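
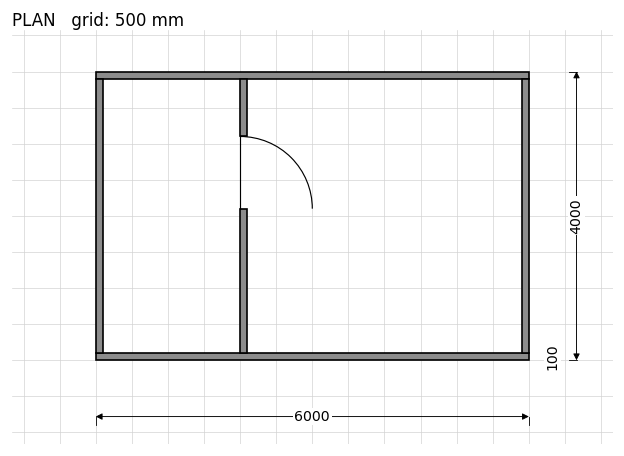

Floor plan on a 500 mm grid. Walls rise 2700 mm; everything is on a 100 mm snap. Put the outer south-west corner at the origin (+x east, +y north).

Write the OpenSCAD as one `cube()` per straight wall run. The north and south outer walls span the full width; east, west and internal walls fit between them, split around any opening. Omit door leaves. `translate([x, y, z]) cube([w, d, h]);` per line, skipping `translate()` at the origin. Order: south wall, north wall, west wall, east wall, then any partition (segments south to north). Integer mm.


cube([6000, 100, 2700]);
translate([0, 3900, 0]) cube([6000, 100, 2700]);
translate([0, 100, 0]) cube([100, 3800, 2700]);
translate([5900, 100, 0]) cube([100, 3800, 2700]);
translate([2000, 100, 0]) cube([100, 2000, 2700]);
translate([2000, 3100, 0]) cube([100, 800, 2700]);


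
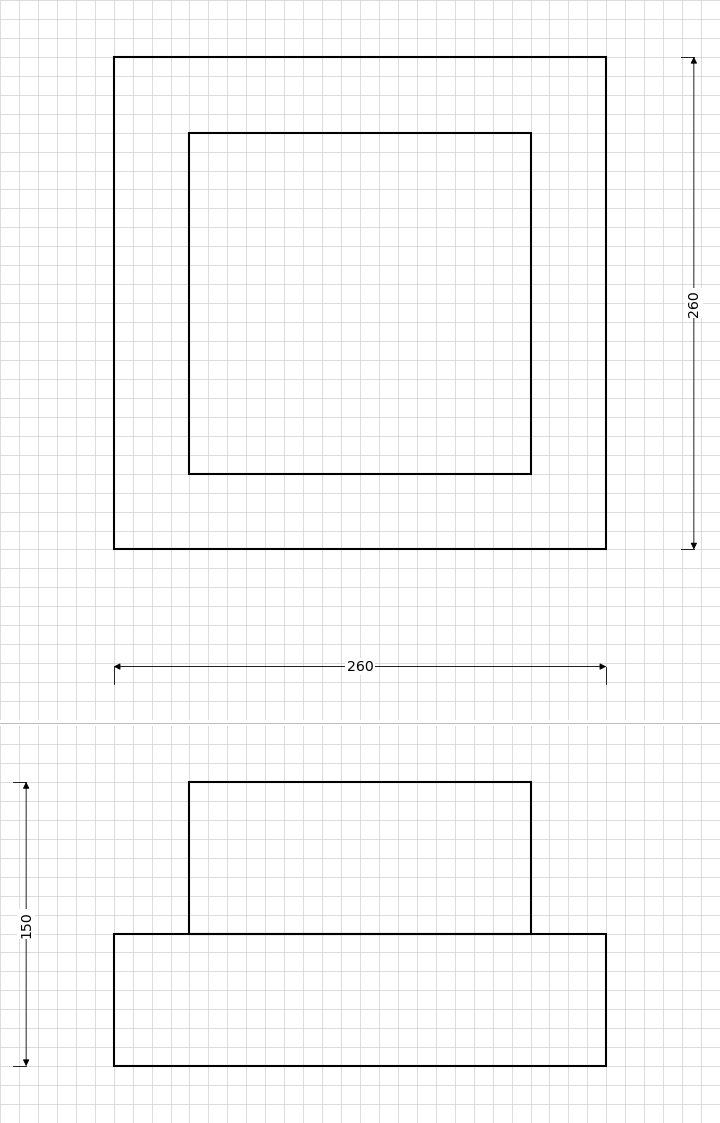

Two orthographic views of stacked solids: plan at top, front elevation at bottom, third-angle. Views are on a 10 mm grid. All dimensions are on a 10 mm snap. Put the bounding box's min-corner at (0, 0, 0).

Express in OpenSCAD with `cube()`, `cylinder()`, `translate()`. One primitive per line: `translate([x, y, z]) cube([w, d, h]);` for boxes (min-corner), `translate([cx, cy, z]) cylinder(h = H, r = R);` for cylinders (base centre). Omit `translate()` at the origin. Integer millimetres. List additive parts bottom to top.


cube([260, 260, 70]);
translate([40, 40, 70]) cube([180, 180, 80]);


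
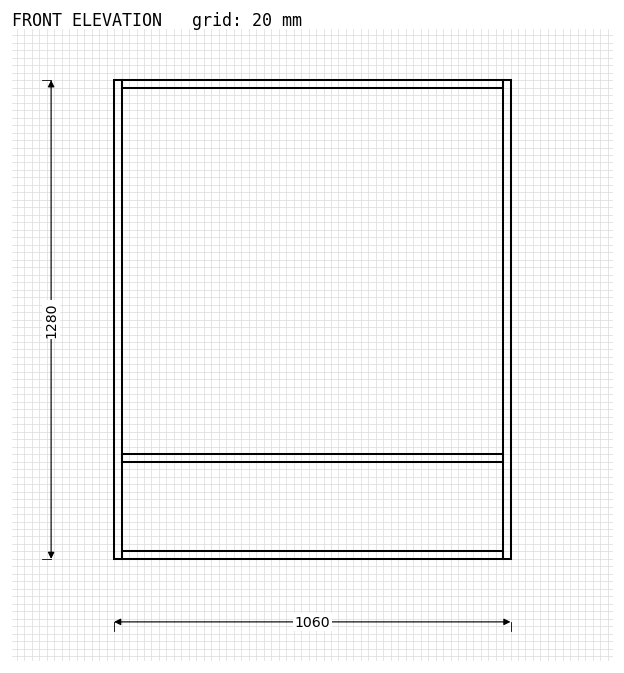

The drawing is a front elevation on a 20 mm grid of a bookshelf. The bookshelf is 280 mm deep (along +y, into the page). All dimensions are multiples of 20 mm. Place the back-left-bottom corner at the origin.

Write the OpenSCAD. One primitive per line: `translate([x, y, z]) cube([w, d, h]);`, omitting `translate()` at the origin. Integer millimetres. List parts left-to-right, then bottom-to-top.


cube([20, 280, 1280]);
translate([20, 0, 0]) cube([1020, 280, 20]);
translate([20, 0, 260]) cube([1020, 280, 20]);
translate([20, 0, 1260]) cube([1020, 280, 20]);
translate([1040, 0, 0]) cube([20, 280, 1280]);


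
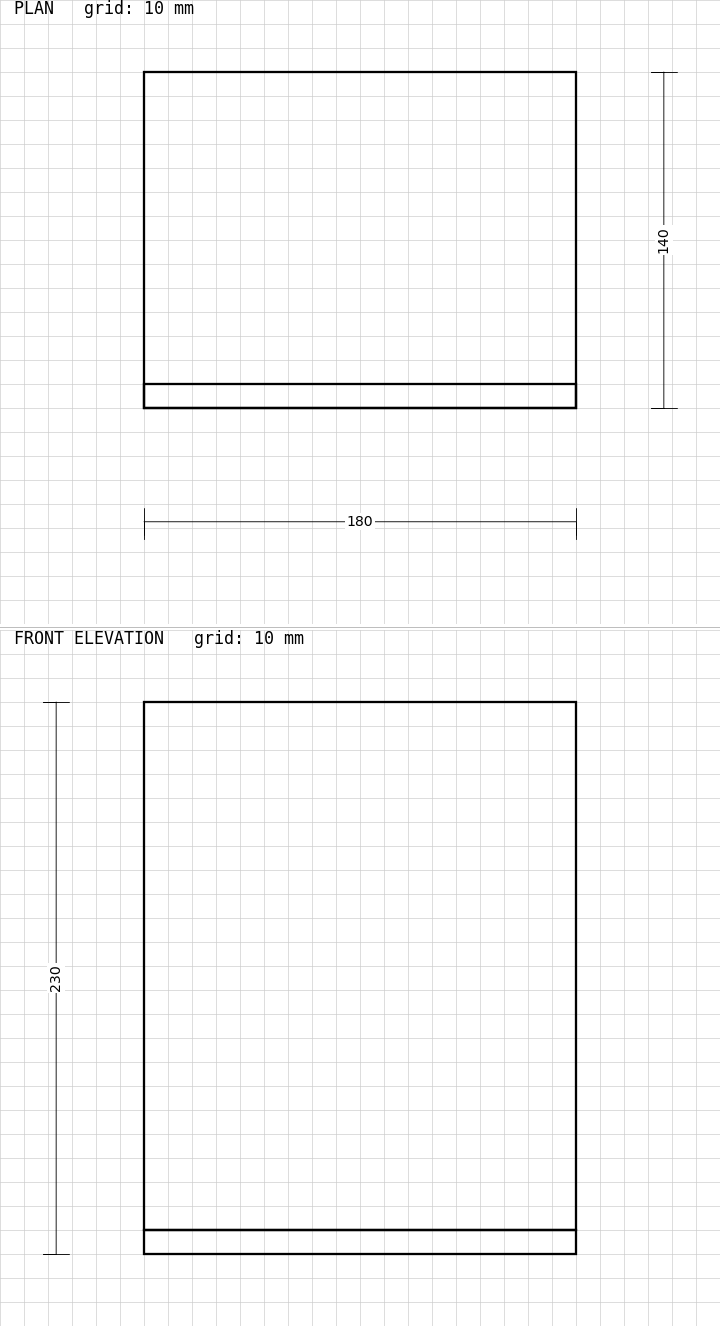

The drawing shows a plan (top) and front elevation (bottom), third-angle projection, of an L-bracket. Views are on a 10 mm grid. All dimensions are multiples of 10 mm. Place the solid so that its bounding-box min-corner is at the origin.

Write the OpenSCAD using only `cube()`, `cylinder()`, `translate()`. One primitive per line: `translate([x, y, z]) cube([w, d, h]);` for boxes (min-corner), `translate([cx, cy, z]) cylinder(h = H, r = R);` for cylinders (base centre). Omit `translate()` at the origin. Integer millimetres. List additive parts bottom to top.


cube([180, 140, 10]);
translate([0, 0, 10]) cube([180, 10, 220]);


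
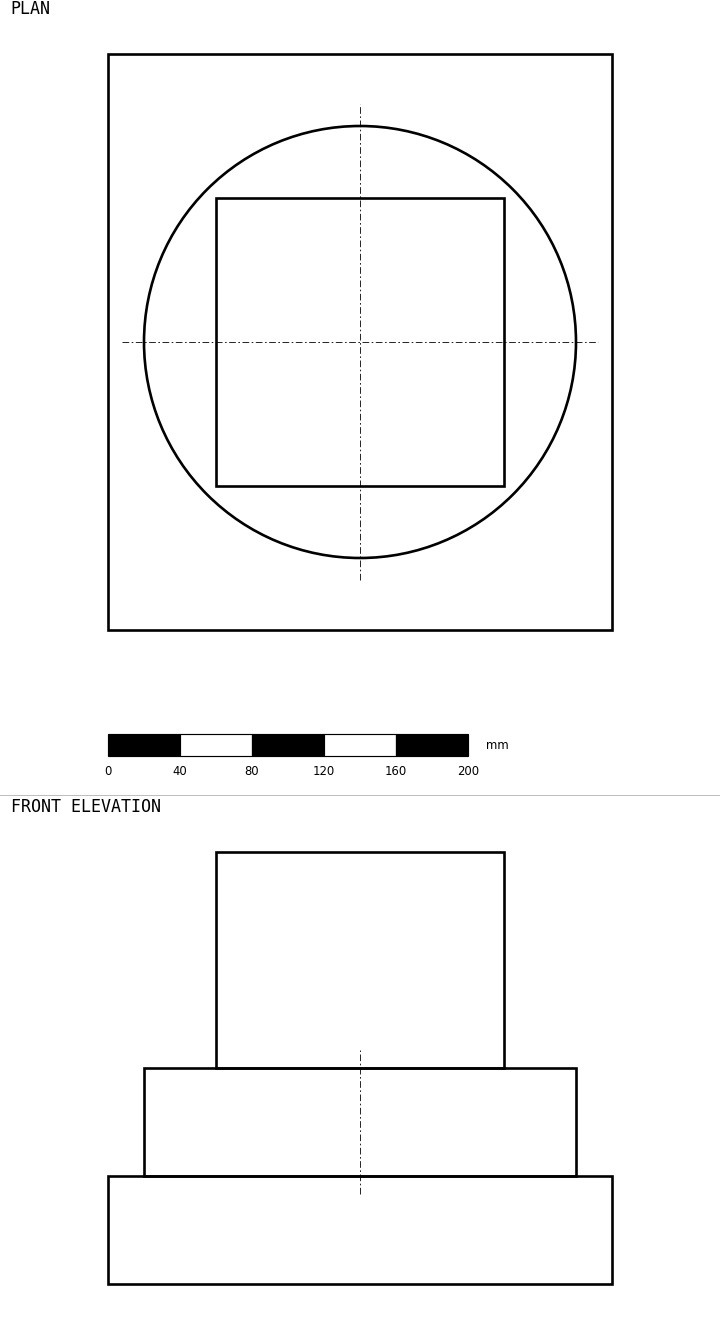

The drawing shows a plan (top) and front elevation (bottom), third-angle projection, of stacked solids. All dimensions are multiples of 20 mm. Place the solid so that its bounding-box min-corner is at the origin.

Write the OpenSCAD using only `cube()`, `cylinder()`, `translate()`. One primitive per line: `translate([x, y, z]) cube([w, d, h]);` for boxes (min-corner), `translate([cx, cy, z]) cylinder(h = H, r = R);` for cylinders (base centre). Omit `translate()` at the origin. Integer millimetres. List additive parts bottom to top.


cube([280, 320, 60]);
translate([140, 160, 60]) cylinder(h = 60, r = 120);
translate([60, 80, 120]) cube([160, 160, 120]);


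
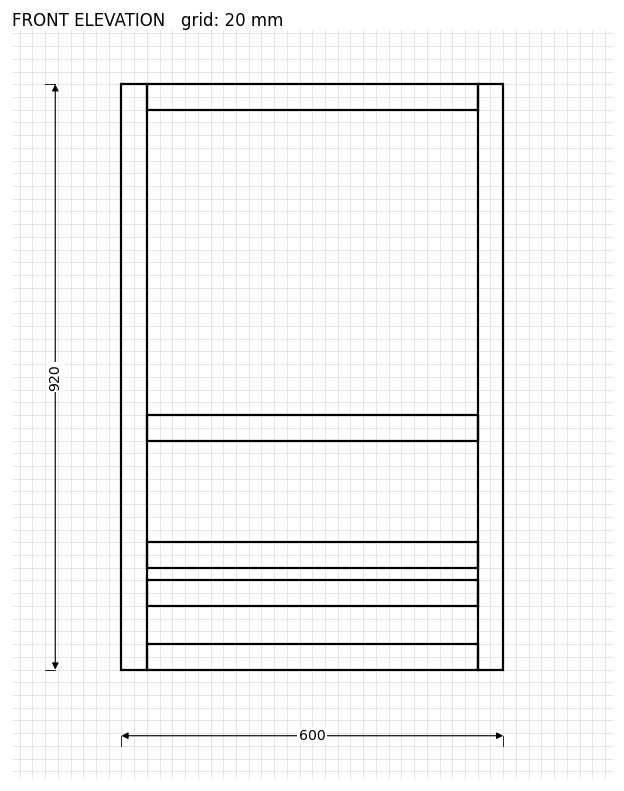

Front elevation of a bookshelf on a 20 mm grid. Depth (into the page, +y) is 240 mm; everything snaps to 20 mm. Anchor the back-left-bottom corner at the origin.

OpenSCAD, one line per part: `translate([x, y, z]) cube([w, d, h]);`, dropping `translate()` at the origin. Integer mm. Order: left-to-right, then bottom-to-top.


cube([40, 240, 920]);
translate([40, 0, 0]) cube([520, 240, 40]);
translate([40, 0, 100]) cube([520, 240, 40]);
translate([40, 0, 160]) cube([520, 240, 40]);
translate([40, 0, 360]) cube([520, 240, 40]);
translate([40, 0, 880]) cube([520, 240, 40]);
translate([560, 0, 0]) cube([40, 240, 920]);


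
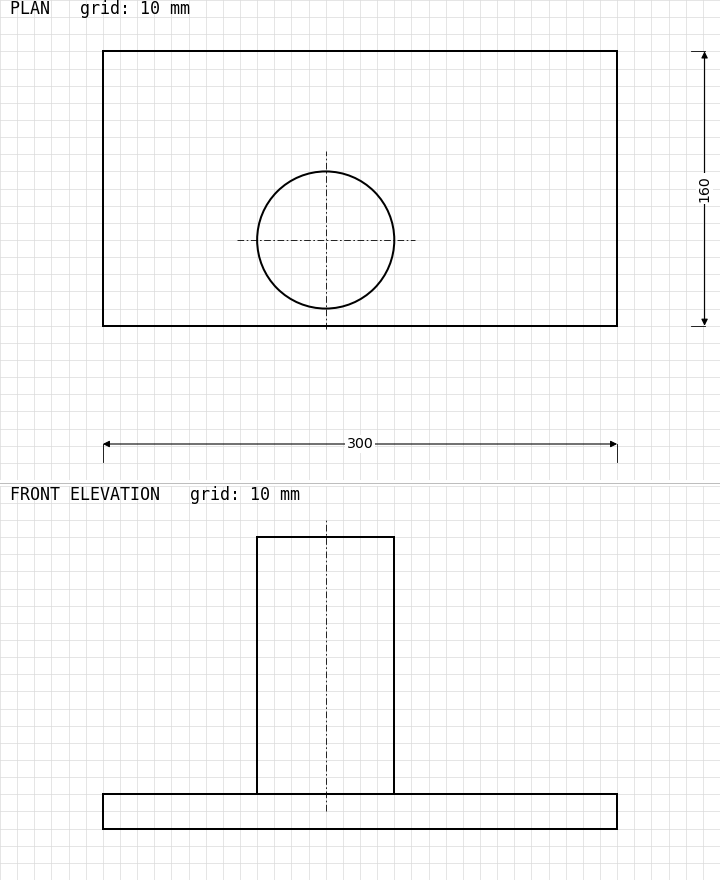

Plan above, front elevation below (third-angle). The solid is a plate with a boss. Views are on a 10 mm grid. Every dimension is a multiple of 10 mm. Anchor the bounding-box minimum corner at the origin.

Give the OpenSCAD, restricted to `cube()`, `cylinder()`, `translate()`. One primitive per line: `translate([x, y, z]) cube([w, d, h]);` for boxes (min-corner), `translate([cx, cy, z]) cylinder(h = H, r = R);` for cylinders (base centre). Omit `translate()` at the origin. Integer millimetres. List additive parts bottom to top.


cube([300, 160, 20]);
translate([130, 50, 20]) cylinder(h = 150, r = 40);


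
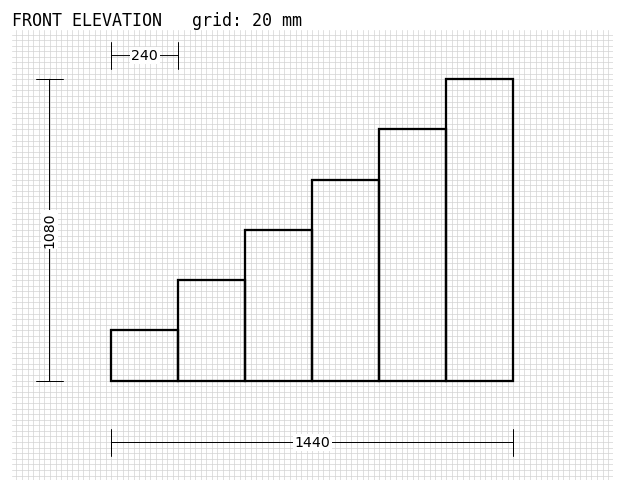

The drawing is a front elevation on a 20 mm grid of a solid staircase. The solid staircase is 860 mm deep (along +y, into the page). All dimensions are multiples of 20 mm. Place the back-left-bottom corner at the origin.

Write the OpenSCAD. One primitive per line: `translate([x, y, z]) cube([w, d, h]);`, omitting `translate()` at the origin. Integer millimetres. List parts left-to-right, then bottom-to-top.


cube([240, 860, 180]);
translate([240, 0, 0]) cube([240, 860, 360]);
translate([480, 0, 0]) cube([240, 860, 540]);
translate([720, 0, 0]) cube([240, 860, 720]);
translate([960, 0, 0]) cube([240, 860, 900]);
translate([1200, 0, 0]) cube([240, 860, 1080]);


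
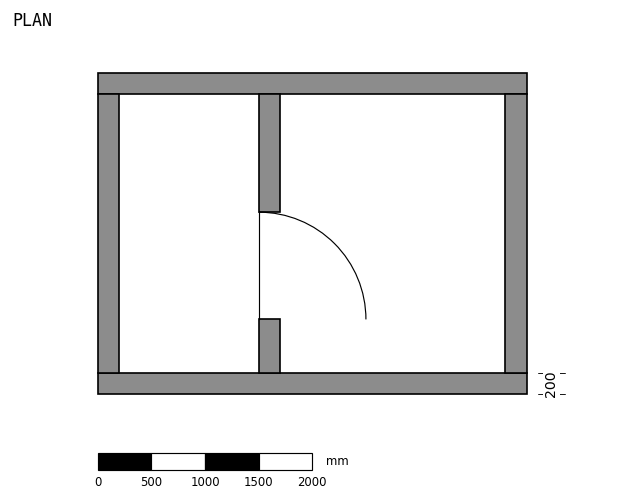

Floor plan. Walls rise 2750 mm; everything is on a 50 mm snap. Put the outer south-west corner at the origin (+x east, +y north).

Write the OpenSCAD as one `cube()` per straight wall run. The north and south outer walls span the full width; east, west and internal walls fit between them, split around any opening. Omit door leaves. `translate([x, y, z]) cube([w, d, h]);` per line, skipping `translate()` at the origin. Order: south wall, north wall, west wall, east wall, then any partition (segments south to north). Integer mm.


cube([4000, 200, 2750]);
translate([0, 2800, 0]) cube([4000, 200, 2750]);
translate([0, 200, 0]) cube([200, 2600, 2750]);
translate([3800, 200, 0]) cube([200, 2600, 2750]);
translate([1500, 200, 0]) cube([200, 500, 2750]);
translate([1500, 1700, 0]) cube([200, 1100, 2750]);


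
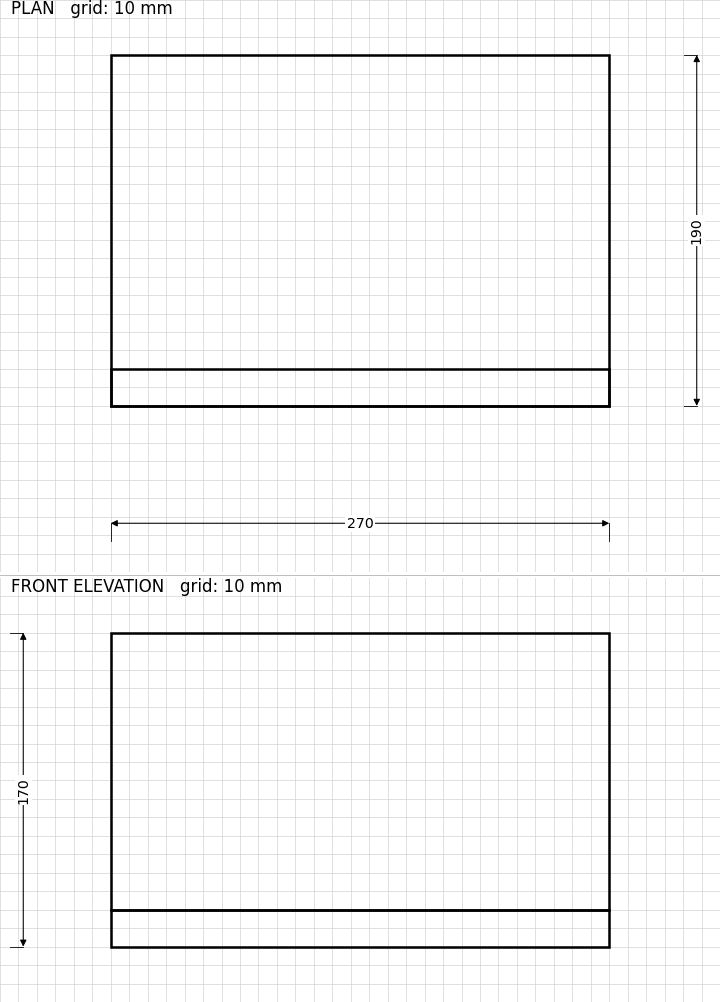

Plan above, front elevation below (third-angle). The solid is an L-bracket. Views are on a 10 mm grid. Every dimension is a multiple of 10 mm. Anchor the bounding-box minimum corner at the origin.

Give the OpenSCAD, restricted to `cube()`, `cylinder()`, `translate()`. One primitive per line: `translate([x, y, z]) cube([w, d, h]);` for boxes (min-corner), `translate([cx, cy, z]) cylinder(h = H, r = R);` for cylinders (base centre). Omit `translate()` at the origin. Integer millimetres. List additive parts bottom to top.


cube([270, 190, 20]);
translate([0, 0, 20]) cube([270, 20, 150]);


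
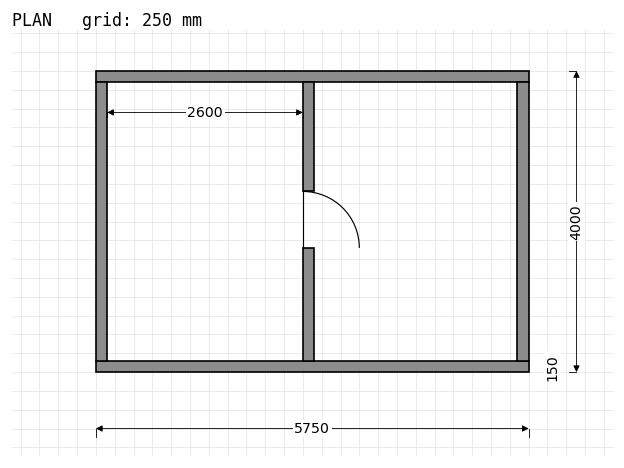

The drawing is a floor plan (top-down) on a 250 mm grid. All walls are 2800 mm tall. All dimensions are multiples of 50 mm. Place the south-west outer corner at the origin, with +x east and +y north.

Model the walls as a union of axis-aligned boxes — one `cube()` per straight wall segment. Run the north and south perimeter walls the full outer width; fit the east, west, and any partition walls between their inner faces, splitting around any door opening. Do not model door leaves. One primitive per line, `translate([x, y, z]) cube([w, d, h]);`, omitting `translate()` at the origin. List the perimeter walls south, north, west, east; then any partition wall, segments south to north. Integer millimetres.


cube([5750, 150, 2800]);
translate([0, 3850, 0]) cube([5750, 150, 2800]);
translate([0, 150, 0]) cube([150, 3700, 2800]);
translate([5600, 150, 0]) cube([150, 3700, 2800]);
translate([2750, 150, 0]) cube([150, 1500, 2800]);
translate([2750, 2400, 0]) cube([150, 1450, 2800]);


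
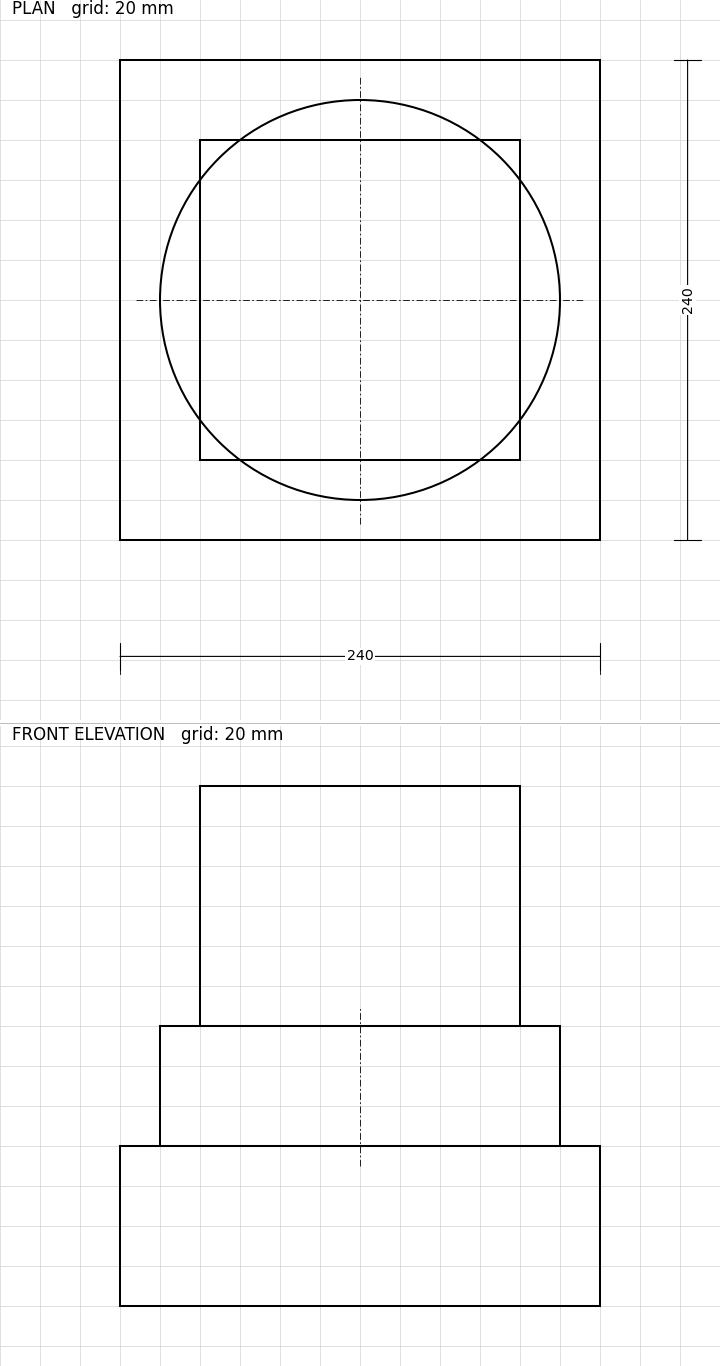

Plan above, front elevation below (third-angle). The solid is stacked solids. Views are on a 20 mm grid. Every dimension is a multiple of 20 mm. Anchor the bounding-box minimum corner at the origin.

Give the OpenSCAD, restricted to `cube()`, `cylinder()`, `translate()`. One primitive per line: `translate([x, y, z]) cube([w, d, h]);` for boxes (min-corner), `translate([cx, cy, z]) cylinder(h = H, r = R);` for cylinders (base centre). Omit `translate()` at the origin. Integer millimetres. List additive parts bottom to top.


cube([240, 240, 80]);
translate([120, 120, 80]) cylinder(h = 60, r = 100);
translate([40, 40, 140]) cube([160, 160, 120]);


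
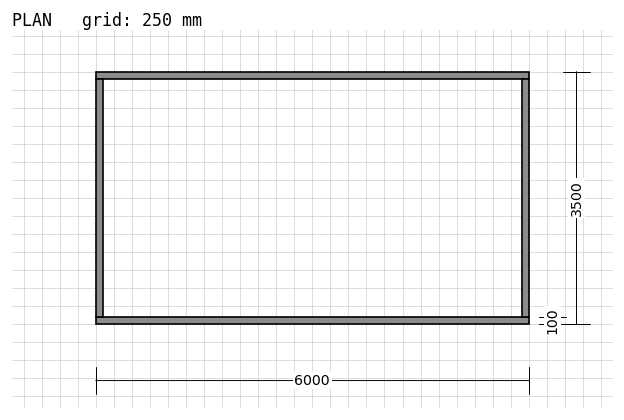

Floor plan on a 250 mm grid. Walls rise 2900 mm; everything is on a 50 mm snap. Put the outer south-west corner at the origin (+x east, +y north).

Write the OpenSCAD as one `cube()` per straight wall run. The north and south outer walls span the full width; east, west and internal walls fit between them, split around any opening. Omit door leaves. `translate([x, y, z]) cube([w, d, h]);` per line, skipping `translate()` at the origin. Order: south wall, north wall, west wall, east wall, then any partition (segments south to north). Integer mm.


cube([6000, 100, 2900]);
translate([0, 3400, 0]) cube([6000, 100, 2900]);
translate([0, 100, 0]) cube([100, 3300, 2900]);
translate([5900, 100, 0]) cube([100, 3300, 2900]);


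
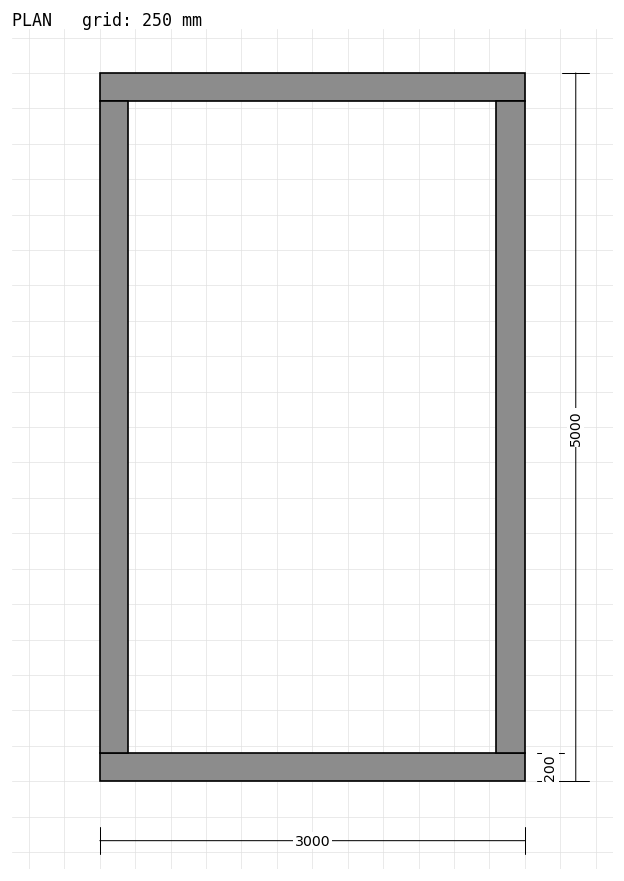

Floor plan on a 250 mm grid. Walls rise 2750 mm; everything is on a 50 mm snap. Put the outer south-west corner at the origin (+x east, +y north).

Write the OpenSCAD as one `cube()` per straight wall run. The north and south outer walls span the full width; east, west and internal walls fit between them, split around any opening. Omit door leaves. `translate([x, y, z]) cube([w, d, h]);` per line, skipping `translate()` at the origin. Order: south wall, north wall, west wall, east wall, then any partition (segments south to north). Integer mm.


cube([3000, 200, 2750]);
translate([0, 4800, 0]) cube([3000, 200, 2750]);
translate([0, 200, 0]) cube([200, 4600, 2750]);
translate([2800, 200, 0]) cube([200, 4600, 2750]);


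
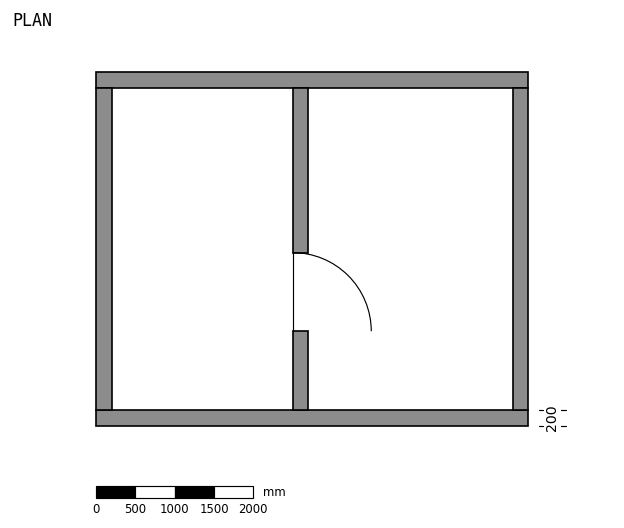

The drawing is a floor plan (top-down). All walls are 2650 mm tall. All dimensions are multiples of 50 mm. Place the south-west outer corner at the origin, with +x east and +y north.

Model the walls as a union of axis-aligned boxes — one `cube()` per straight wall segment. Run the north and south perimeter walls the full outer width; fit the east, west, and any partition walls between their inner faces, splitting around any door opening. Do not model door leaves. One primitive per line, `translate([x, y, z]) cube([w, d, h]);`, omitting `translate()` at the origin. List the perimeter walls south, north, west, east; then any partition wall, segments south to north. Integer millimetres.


cube([5500, 200, 2650]);
translate([0, 4300, 0]) cube([5500, 200, 2650]);
translate([0, 200, 0]) cube([200, 4100, 2650]);
translate([5300, 200, 0]) cube([200, 4100, 2650]);
translate([2500, 200, 0]) cube([200, 1000, 2650]);
translate([2500, 2200, 0]) cube([200, 2100, 2650]);


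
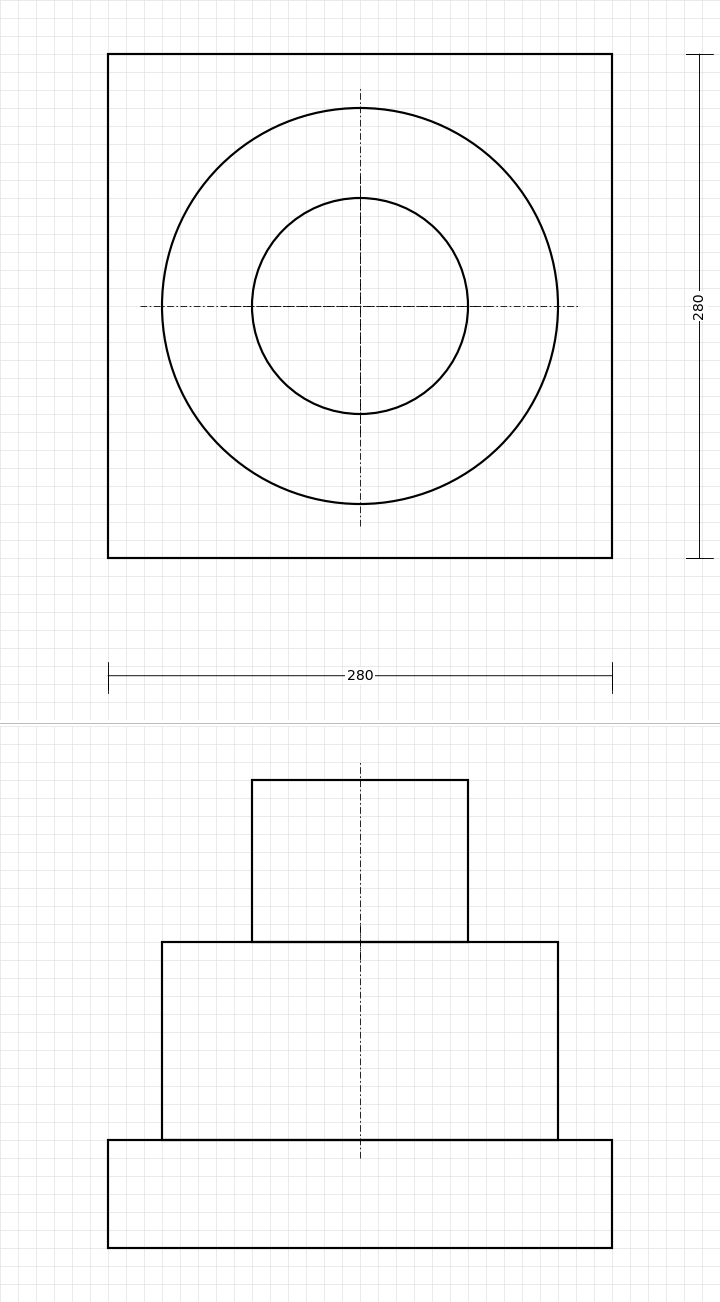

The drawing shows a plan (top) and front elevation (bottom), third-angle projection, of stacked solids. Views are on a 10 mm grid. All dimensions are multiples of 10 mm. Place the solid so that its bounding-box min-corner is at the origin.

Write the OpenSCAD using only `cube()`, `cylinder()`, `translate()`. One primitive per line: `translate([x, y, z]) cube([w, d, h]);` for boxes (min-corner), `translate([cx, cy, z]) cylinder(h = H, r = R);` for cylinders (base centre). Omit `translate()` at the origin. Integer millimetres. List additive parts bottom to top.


cube([280, 280, 60]);
translate([140, 140, 60]) cylinder(h = 110, r = 110);
translate([140, 140, 170]) cylinder(h = 90, r = 60);


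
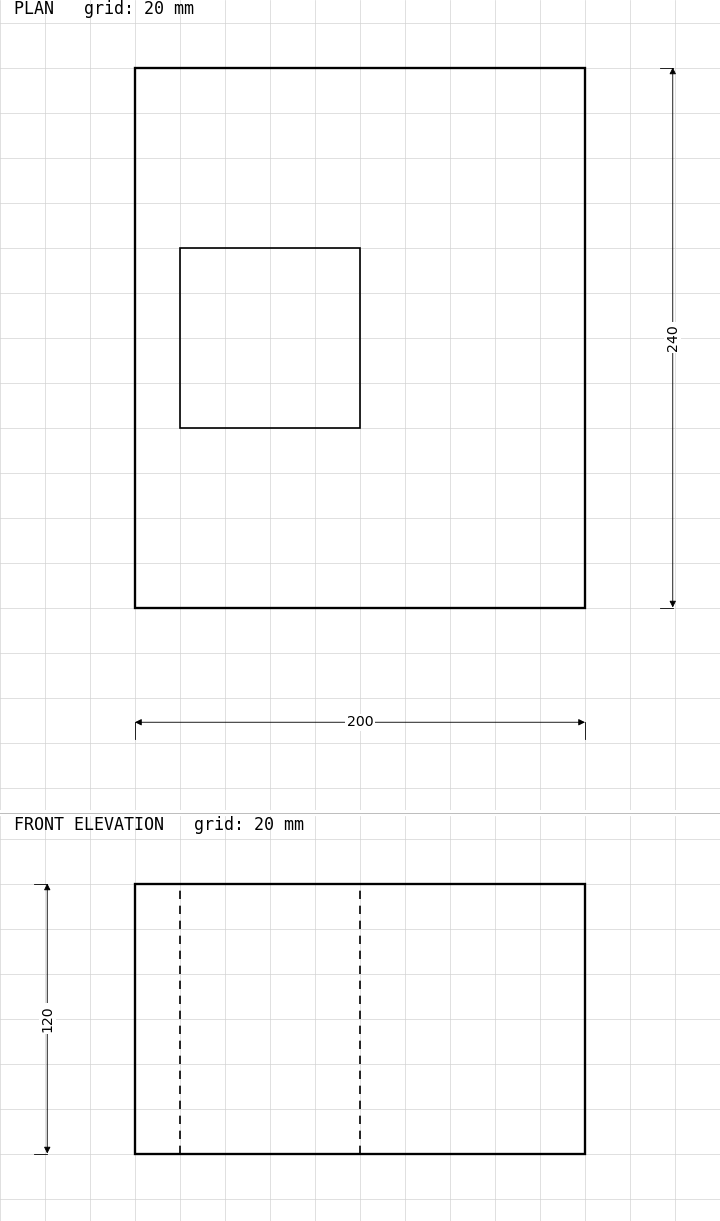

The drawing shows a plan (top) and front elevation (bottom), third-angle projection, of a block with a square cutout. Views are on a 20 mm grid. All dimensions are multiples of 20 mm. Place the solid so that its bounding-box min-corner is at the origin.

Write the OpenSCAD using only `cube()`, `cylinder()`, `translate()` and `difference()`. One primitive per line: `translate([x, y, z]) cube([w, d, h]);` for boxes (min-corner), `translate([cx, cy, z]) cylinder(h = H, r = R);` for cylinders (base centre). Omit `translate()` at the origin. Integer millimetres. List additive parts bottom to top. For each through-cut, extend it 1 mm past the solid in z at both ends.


difference() {
  cube([200, 240, 120]);
  translate([20, 80, -1]) cube([80, 80, 122]);
}


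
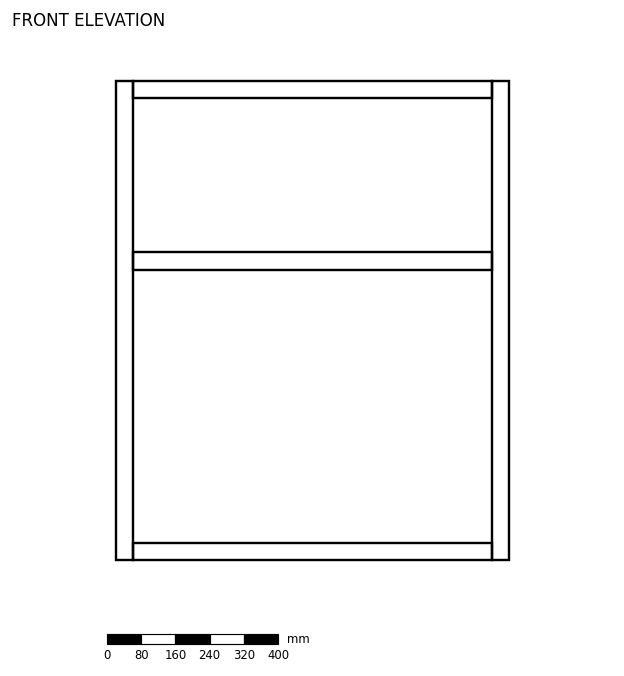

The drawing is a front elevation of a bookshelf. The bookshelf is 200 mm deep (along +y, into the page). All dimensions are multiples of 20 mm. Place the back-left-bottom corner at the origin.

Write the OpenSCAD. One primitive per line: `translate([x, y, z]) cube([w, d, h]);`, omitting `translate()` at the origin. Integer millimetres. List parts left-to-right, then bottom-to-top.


cube([40, 200, 1120]);
translate([40, 0, 0]) cube([840, 200, 40]);
translate([40, 0, 680]) cube([840, 200, 40]);
translate([40, 0, 1080]) cube([840, 200, 40]);
translate([880, 0, 0]) cube([40, 200, 1120]);


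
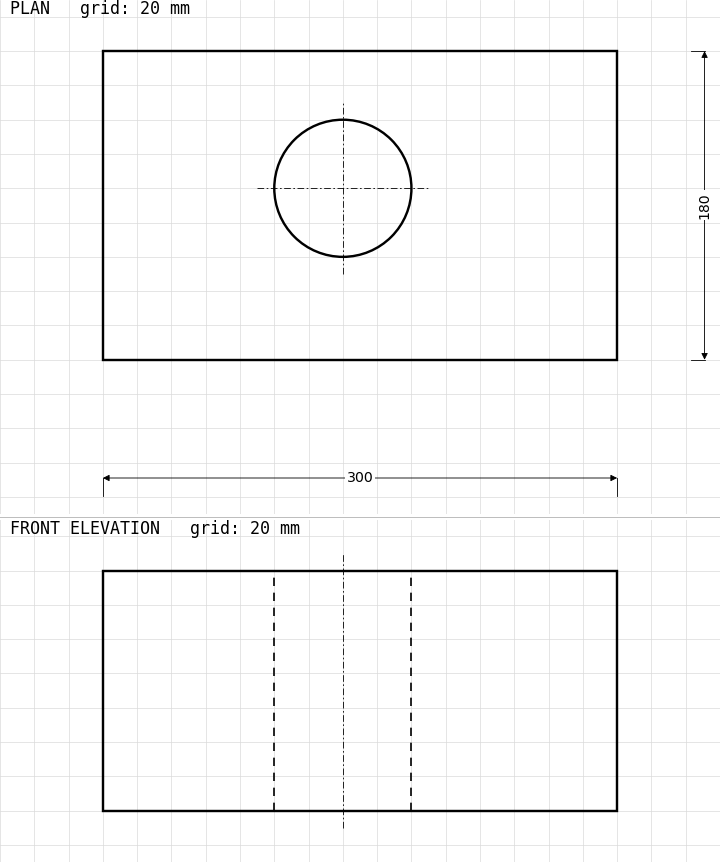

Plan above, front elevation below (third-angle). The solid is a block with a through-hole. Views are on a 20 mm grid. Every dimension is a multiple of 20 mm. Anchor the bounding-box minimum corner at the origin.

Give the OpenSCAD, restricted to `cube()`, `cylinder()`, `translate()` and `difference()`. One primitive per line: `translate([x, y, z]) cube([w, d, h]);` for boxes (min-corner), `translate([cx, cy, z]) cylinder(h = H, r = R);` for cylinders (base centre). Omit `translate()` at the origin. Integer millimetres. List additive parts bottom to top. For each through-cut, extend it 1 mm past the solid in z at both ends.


difference() {
  cube([300, 180, 140]);
  translate([140, 100, -1]) cylinder(h = 142, r = 40);
}


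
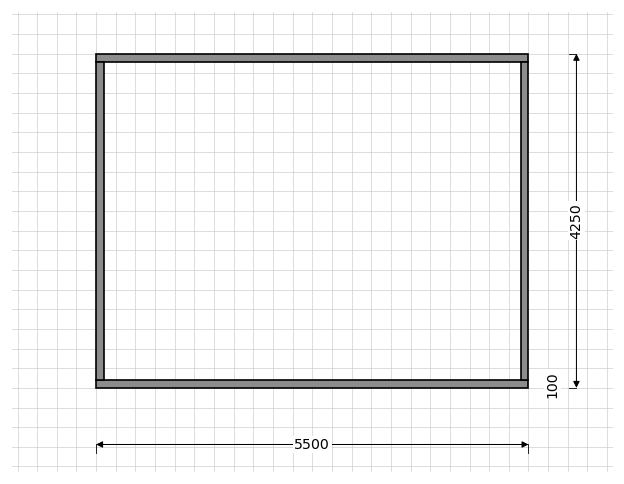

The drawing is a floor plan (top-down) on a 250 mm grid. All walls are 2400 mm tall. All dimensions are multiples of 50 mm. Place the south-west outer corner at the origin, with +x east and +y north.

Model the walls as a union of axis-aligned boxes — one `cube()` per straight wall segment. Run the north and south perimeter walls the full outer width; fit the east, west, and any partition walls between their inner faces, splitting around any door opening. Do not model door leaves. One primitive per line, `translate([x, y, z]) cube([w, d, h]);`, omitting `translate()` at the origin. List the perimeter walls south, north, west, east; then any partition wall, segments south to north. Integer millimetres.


cube([5500, 100, 2400]);
translate([0, 4150, 0]) cube([5500, 100, 2400]);
translate([0, 100, 0]) cube([100, 4050, 2400]);
translate([5400, 100, 0]) cube([100, 4050, 2400]);


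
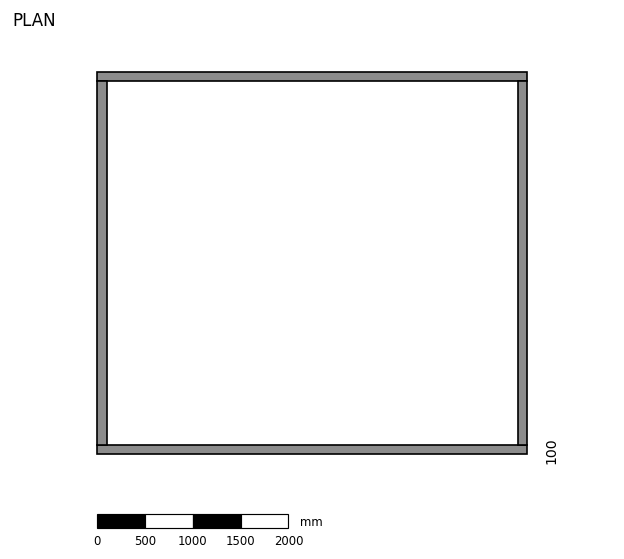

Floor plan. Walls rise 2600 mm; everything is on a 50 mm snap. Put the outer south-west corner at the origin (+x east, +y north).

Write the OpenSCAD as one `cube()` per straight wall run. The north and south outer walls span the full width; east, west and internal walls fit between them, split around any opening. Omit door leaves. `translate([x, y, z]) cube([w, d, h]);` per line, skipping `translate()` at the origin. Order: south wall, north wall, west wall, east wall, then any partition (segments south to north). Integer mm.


cube([4500, 100, 2600]);
translate([0, 3900, 0]) cube([4500, 100, 2600]);
translate([0, 100, 0]) cube([100, 3800, 2600]);
translate([4400, 100, 0]) cube([100, 3800, 2600]);


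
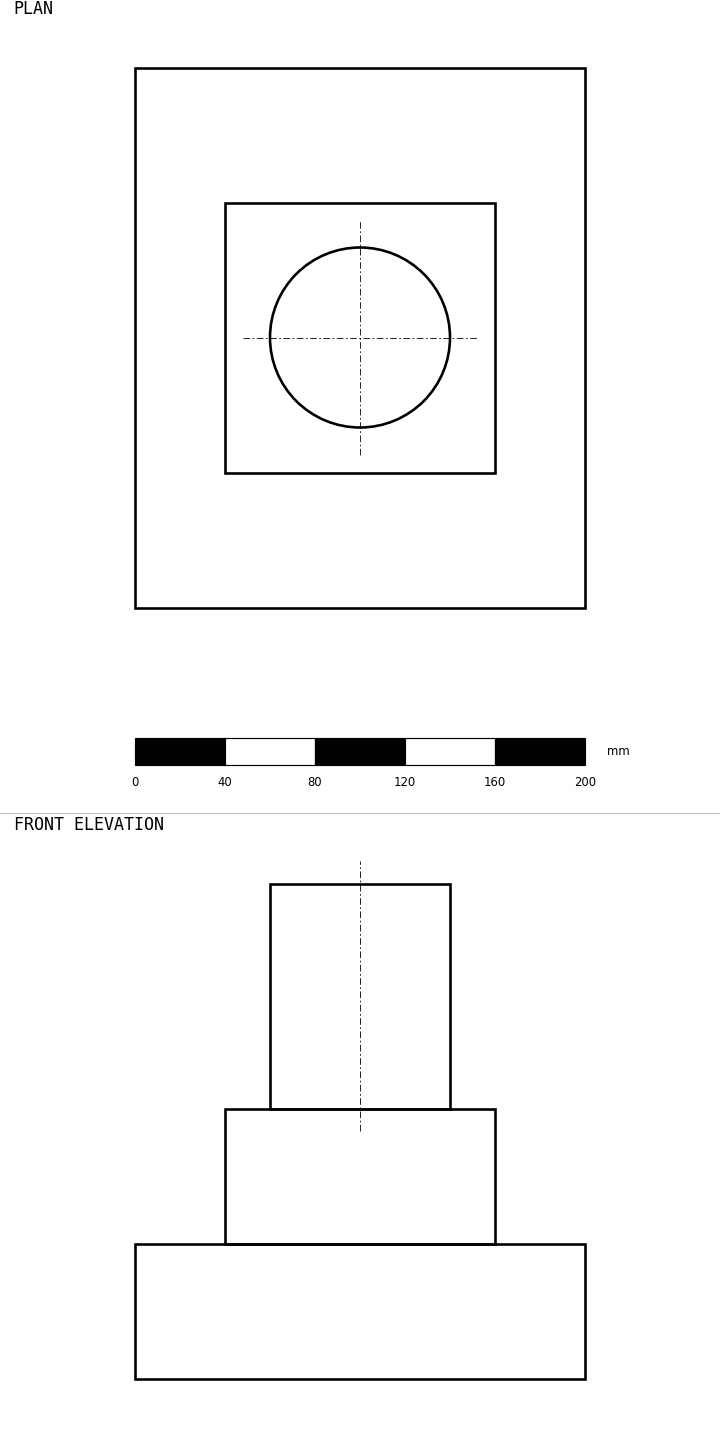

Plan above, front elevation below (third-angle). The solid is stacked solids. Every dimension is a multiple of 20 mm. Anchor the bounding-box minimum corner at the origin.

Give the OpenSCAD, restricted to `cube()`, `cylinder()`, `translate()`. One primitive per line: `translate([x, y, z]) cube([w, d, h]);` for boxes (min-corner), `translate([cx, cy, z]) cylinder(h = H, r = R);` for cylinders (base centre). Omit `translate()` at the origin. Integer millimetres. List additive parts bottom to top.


cube([200, 240, 60]);
translate([40, 60, 60]) cube([120, 120, 60]);
translate([100, 120, 120]) cylinder(h = 100, r = 40);


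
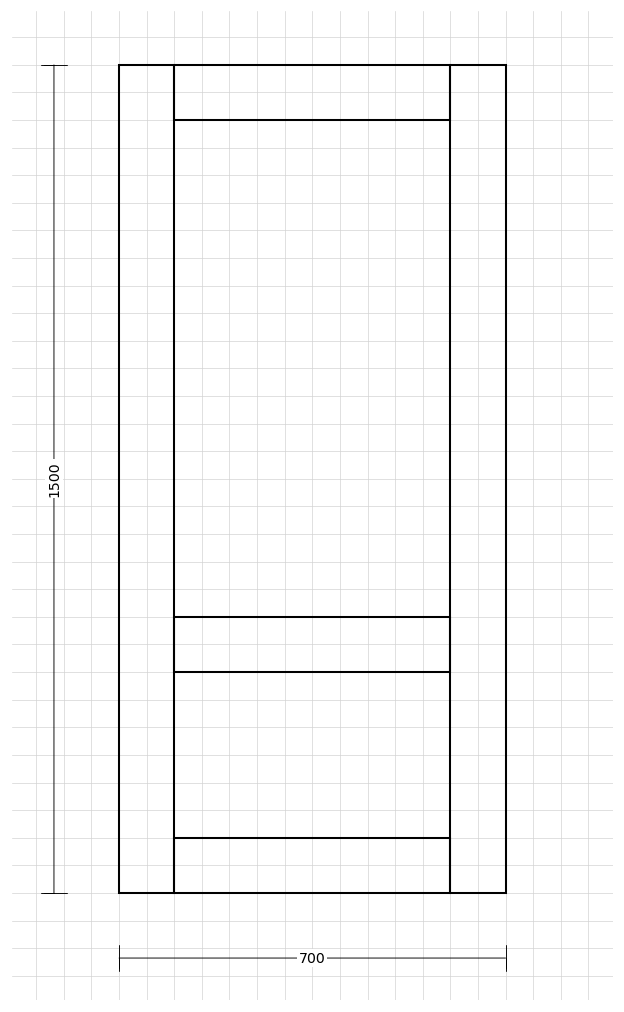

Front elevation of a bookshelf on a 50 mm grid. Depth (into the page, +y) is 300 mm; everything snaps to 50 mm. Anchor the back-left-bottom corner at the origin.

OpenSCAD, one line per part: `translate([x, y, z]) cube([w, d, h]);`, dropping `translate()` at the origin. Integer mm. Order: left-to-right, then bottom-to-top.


cube([100, 300, 1500]);
translate([100, 0, 0]) cube([500, 300, 100]);
translate([100, 0, 400]) cube([500, 300, 100]);
translate([100, 0, 1400]) cube([500, 300, 100]);
translate([600, 0, 0]) cube([100, 300, 1500]);


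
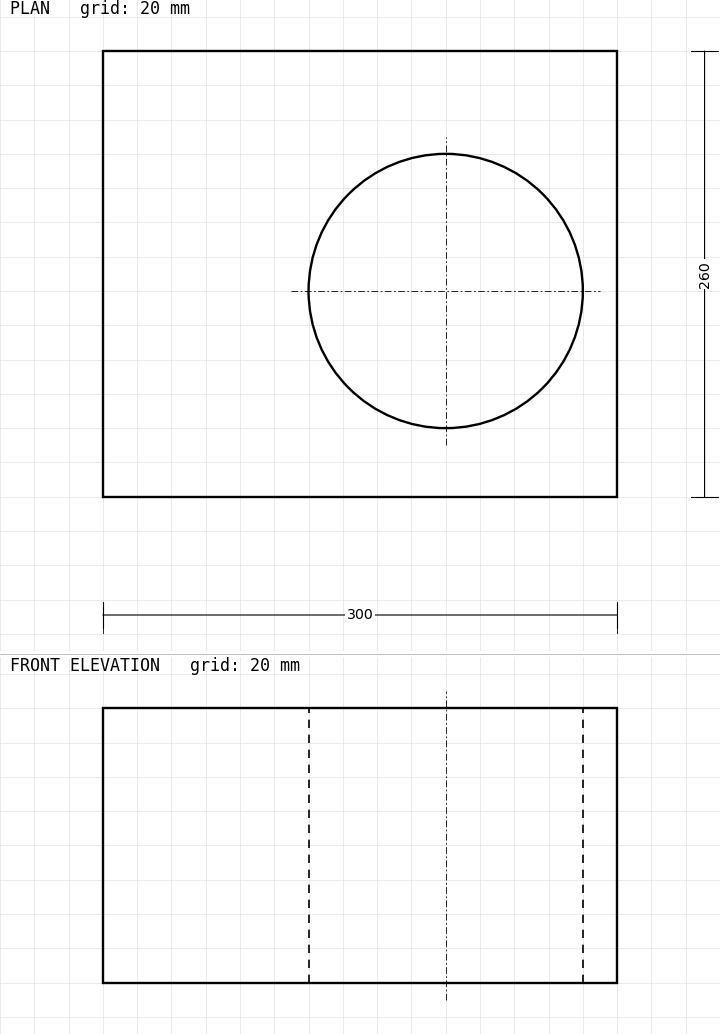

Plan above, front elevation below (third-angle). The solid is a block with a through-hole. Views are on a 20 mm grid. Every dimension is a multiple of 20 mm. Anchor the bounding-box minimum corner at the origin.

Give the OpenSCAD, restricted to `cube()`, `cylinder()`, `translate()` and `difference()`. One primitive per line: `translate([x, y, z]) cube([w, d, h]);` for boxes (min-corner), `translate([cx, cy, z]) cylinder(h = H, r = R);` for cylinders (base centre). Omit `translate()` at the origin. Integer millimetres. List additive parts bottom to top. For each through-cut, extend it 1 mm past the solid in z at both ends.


difference() {
  cube([300, 260, 160]);
  translate([200, 120, -1]) cylinder(h = 162, r = 80);
}


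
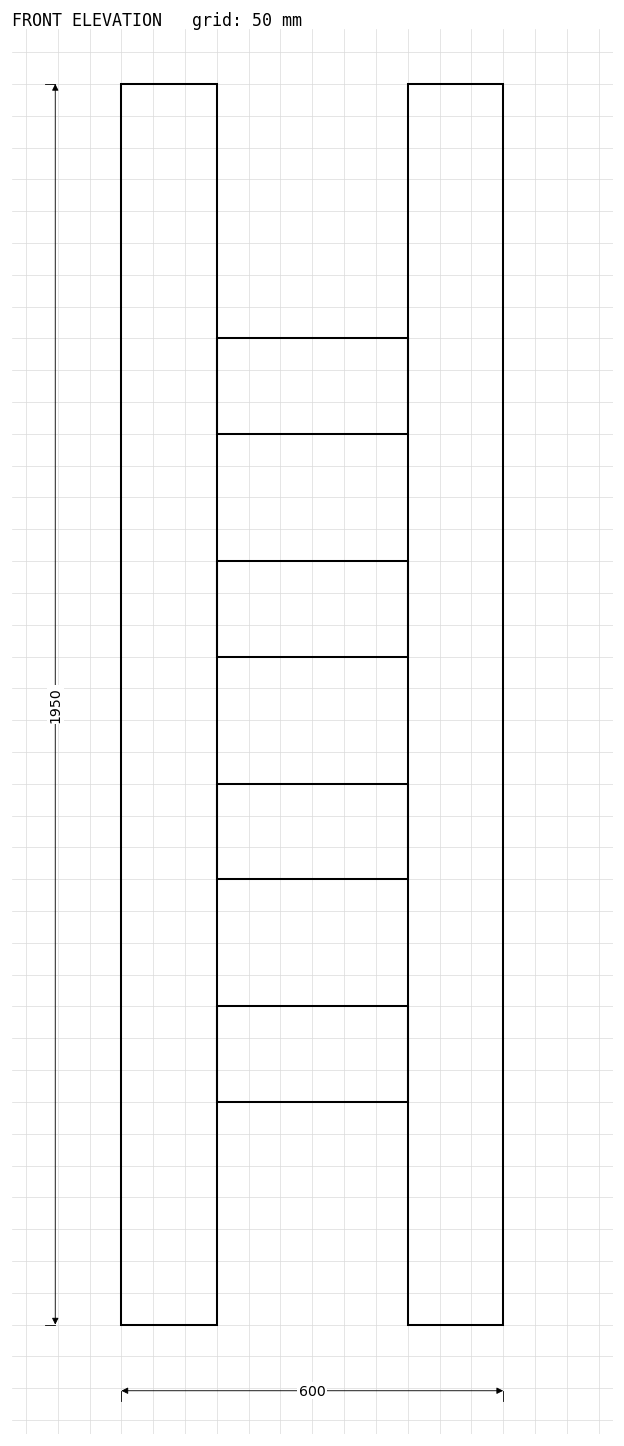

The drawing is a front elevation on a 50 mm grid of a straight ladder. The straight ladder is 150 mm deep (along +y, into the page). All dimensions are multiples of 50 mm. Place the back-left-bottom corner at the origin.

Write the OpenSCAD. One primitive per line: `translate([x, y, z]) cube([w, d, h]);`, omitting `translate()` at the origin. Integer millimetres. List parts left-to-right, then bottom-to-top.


cube([150, 150, 1950]);
translate([150, 0, 350]) cube([300, 150, 150]);
translate([150, 0, 700]) cube([300, 150, 150]);
translate([150, 0, 1050]) cube([300, 150, 150]);
translate([150, 0, 1400]) cube([300, 150, 150]);
translate([450, 0, 0]) cube([150, 150, 1950]);


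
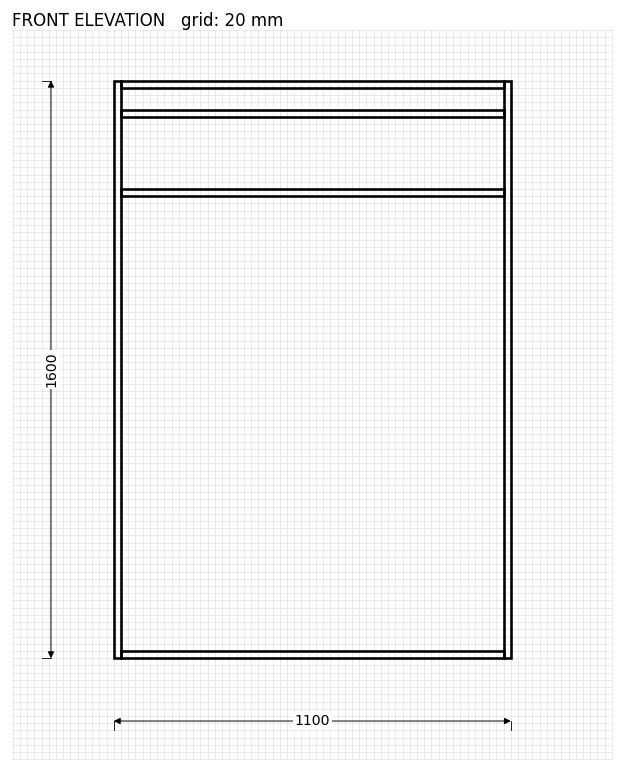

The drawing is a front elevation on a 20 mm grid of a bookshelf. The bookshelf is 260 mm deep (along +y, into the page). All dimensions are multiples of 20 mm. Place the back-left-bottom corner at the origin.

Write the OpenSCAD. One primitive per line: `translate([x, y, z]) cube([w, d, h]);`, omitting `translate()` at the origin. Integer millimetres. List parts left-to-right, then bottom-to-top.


cube([20, 260, 1600]);
translate([20, 0, 0]) cube([1060, 260, 20]);
translate([20, 0, 1280]) cube([1060, 260, 20]);
translate([20, 0, 1500]) cube([1060, 260, 20]);
translate([20, 0, 1580]) cube([1060, 260, 20]);
translate([1080, 0, 0]) cube([20, 260, 1600]);


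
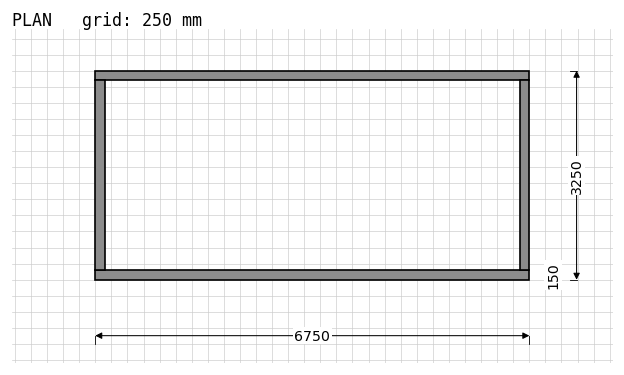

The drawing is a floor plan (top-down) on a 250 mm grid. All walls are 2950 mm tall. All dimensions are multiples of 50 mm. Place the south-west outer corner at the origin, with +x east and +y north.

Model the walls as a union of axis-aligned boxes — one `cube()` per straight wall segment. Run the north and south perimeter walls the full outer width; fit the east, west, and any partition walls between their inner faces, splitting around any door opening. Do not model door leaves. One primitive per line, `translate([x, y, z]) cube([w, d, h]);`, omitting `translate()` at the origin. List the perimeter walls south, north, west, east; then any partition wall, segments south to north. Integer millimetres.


cube([6750, 150, 2950]);
translate([0, 3100, 0]) cube([6750, 150, 2950]);
translate([0, 150, 0]) cube([150, 2950, 2950]);
translate([6600, 150, 0]) cube([150, 2950, 2950]);


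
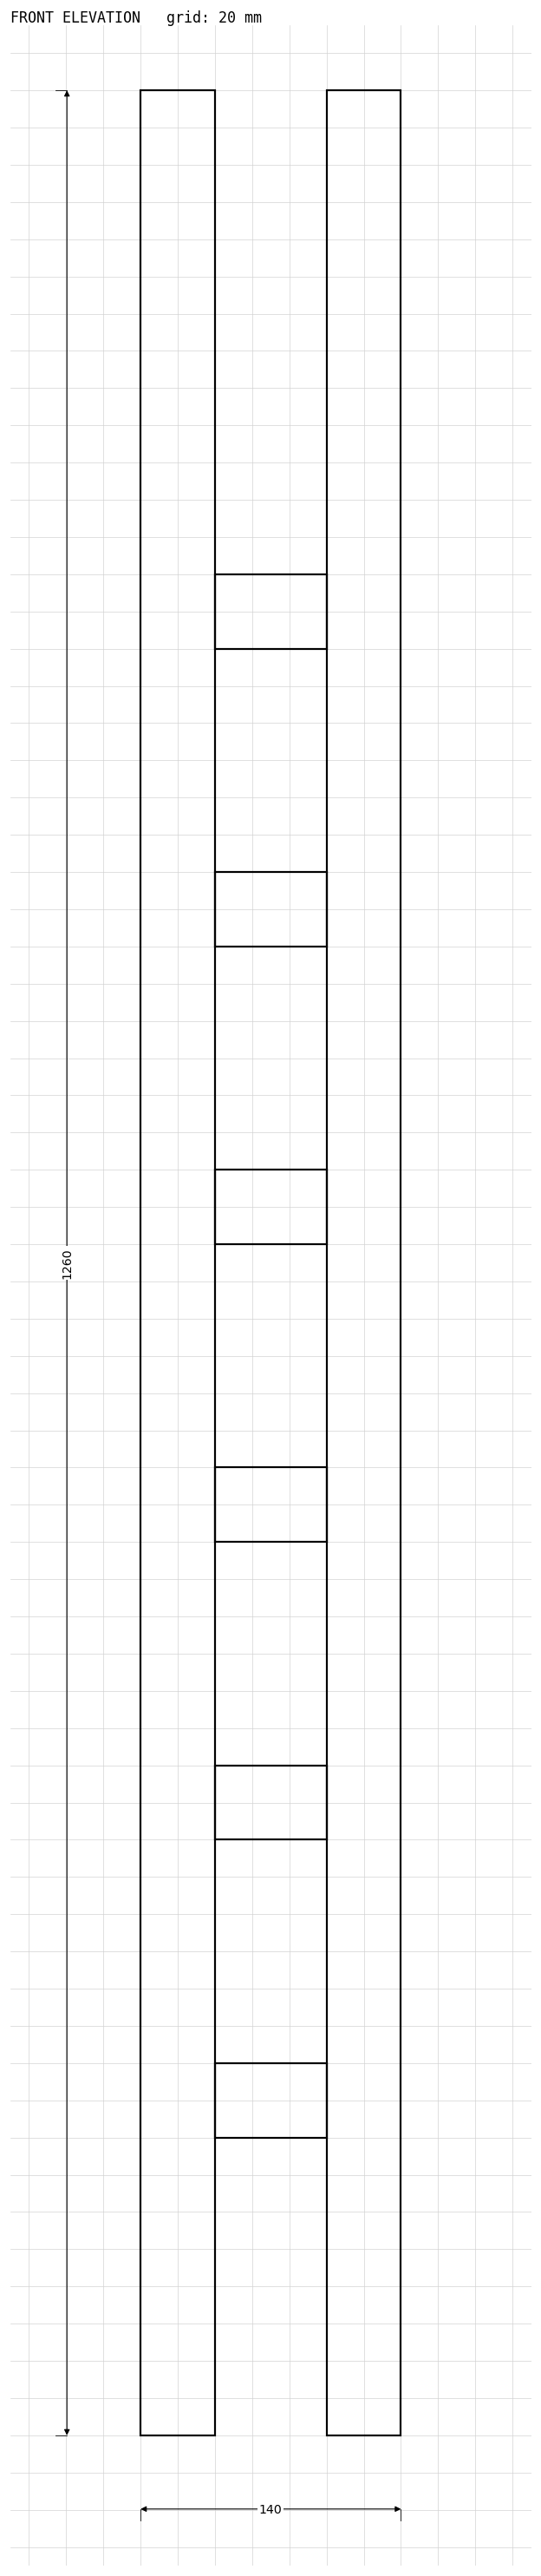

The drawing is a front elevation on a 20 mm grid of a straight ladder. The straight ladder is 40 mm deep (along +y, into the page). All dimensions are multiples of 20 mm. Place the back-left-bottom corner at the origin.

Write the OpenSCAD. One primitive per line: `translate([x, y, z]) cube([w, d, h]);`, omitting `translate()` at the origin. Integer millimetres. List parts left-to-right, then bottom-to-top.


cube([40, 40, 1260]);
translate([40, 0, 160]) cube([60, 40, 40]);
translate([40, 0, 320]) cube([60, 40, 40]);
translate([40, 0, 480]) cube([60, 40, 40]);
translate([40, 0, 640]) cube([60, 40, 40]);
translate([40, 0, 800]) cube([60, 40, 40]);
translate([40, 0, 960]) cube([60, 40, 40]);
translate([100, 0, 0]) cube([40, 40, 1260]);


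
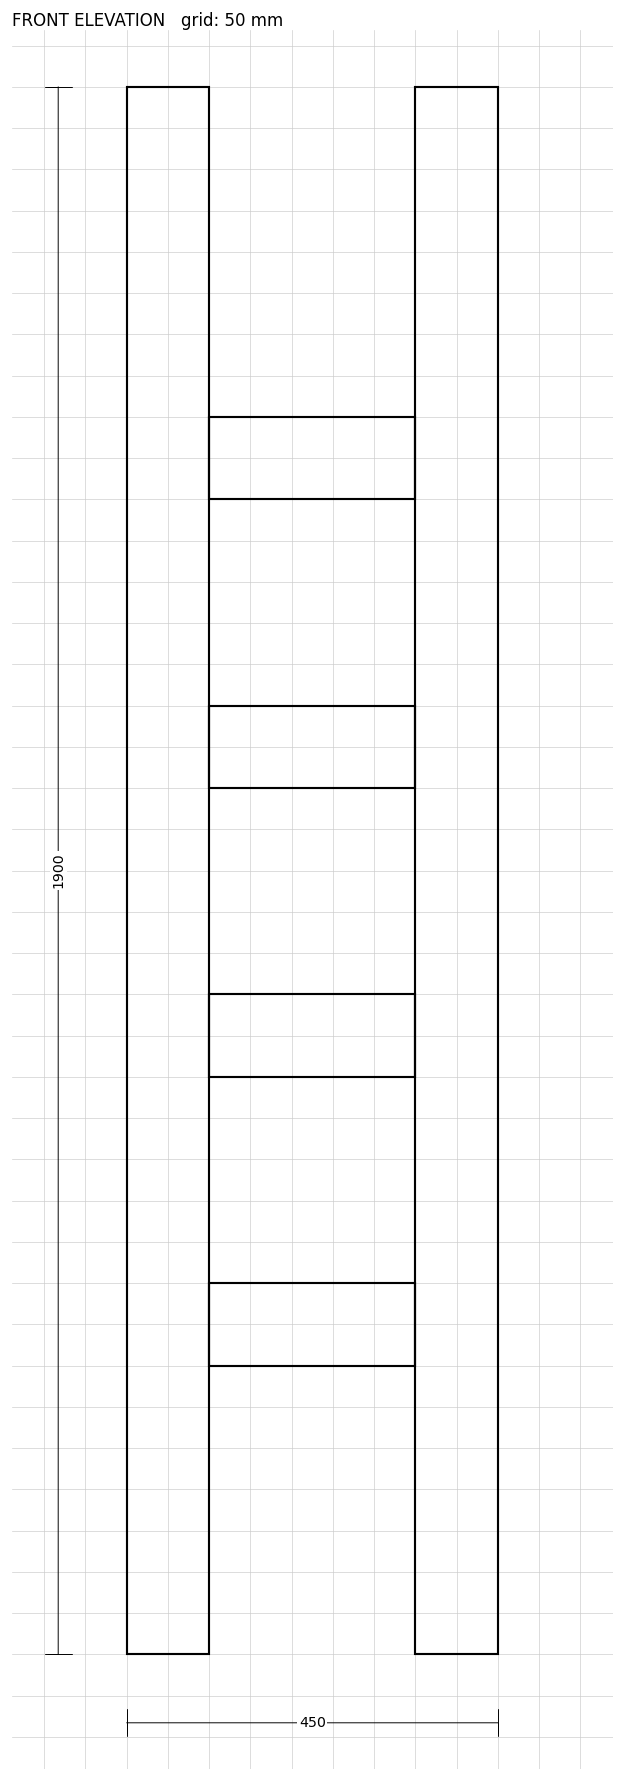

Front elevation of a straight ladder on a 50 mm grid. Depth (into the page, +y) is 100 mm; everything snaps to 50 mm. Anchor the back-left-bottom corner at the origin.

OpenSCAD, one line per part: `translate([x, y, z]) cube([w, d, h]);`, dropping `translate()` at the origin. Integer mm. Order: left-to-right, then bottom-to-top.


cube([100, 100, 1900]);
translate([100, 0, 350]) cube([250, 100, 100]);
translate([100, 0, 700]) cube([250, 100, 100]);
translate([100, 0, 1050]) cube([250, 100, 100]);
translate([100, 0, 1400]) cube([250, 100, 100]);
translate([350, 0, 0]) cube([100, 100, 1900]);


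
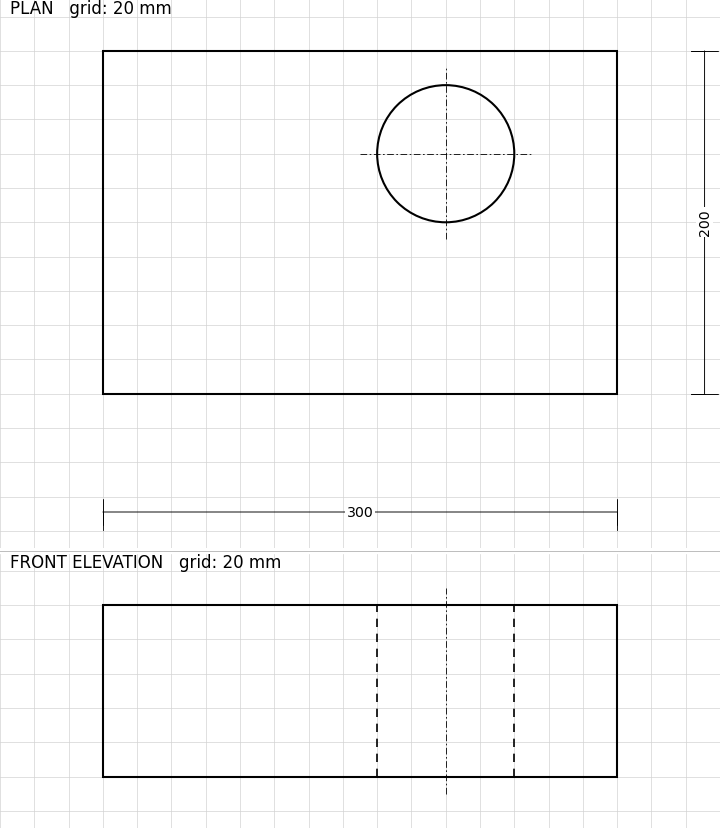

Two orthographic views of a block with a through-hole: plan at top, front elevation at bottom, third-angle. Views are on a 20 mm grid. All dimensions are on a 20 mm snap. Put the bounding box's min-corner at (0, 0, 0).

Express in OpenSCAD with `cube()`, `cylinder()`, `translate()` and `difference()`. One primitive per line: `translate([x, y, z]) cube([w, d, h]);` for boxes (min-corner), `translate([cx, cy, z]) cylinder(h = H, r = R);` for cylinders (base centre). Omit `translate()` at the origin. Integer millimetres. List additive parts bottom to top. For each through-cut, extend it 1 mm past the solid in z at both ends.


difference() {
  cube([300, 200, 100]);
  translate([200, 140, -1]) cylinder(h = 102, r = 40);
}


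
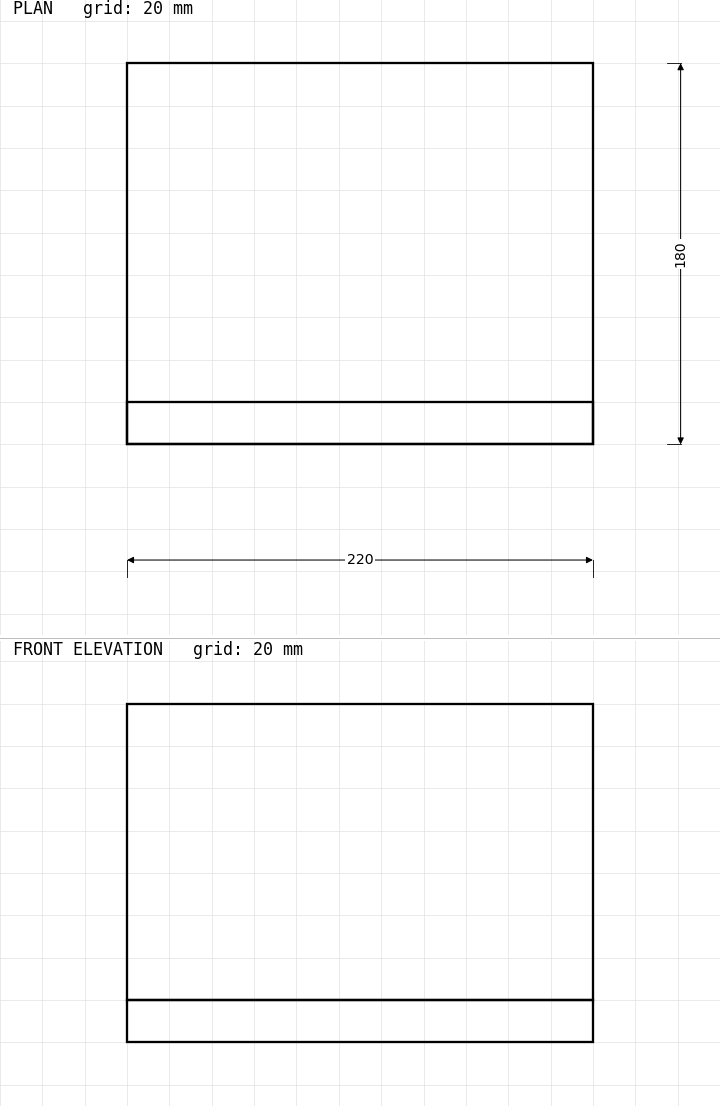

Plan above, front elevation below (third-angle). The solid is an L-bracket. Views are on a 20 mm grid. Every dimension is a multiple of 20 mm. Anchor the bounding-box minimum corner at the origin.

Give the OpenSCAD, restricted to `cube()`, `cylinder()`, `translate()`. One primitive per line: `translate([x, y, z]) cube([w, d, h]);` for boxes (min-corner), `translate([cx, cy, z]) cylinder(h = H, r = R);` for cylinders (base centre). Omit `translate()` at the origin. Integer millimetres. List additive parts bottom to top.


cube([220, 180, 20]);
translate([0, 0, 20]) cube([220, 20, 140]);


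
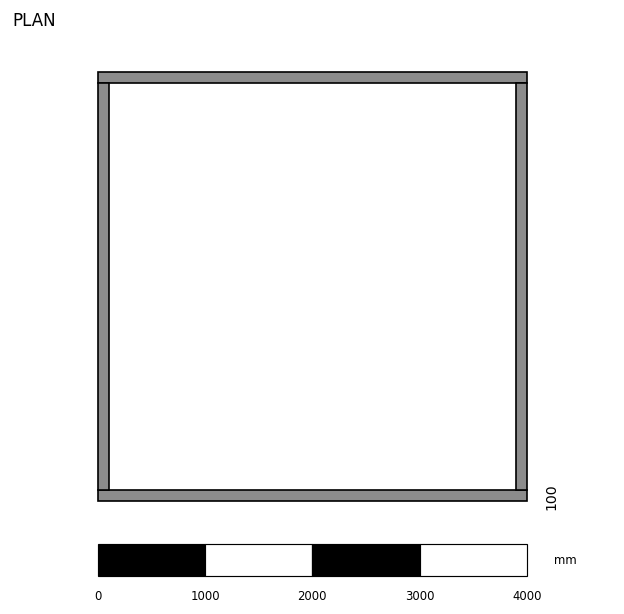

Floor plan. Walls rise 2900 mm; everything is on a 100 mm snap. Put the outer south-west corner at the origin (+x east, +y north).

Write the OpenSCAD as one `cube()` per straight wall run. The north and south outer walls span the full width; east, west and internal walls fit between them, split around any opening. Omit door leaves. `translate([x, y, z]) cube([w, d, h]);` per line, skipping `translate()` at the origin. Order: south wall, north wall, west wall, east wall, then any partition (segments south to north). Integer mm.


cube([4000, 100, 2900]);
translate([0, 3900, 0]) cube([4000, 100, 2900]);
translate([0, 100, 0]) cube([100, 3800, 2900]);
translate([3900, 100, 0]) cube([100, 3800, 2900]);


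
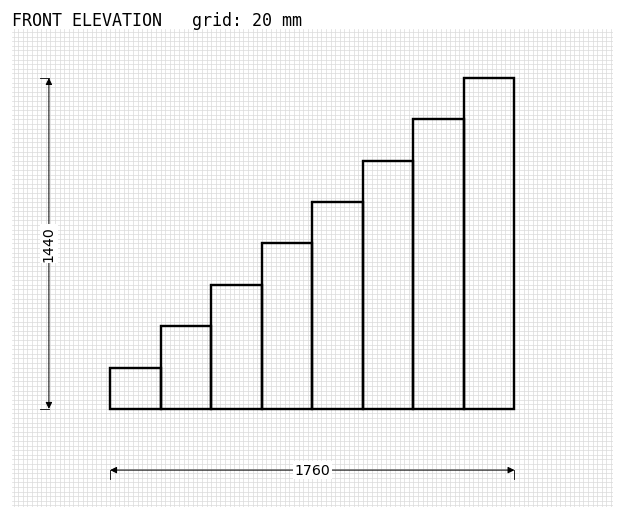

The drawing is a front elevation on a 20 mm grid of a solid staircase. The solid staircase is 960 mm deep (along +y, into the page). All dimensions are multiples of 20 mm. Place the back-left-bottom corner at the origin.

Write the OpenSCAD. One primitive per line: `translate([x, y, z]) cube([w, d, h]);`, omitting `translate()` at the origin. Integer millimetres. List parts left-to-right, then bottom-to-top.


cube([220, 960, 180]);
translate([220, 0, 0]) cube([220, 960, 360]);
translate([440, 0, 0]) cube([220, 960, 540]);
translate([660, 0, 0]) cube([220, 960, 720]);
translate([880, 0, 0]) cube([220, 960, 900]);
translate([1100, 0, 0]) cube([220, 960, 1080]);
translate([1320, 0, 0]) cube([220, 960, 1260]);
translate([1540, 0, 0]) cube([220, 960, 1440]);


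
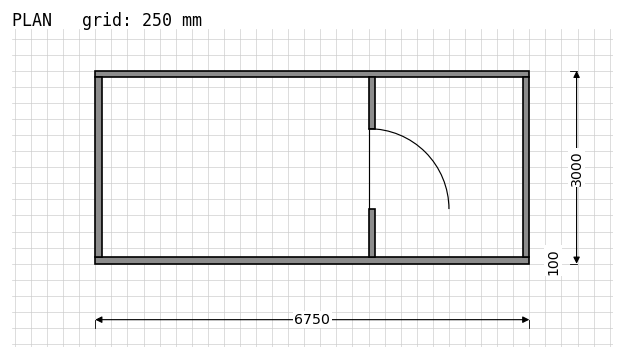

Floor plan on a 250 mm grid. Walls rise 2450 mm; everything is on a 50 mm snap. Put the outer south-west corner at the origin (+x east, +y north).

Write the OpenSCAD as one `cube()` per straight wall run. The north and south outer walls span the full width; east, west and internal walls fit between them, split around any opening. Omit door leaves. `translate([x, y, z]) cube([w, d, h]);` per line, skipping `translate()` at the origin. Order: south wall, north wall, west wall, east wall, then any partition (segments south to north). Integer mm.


cube([6750, 100, 2450]);
translate([0, 2900, 0]) cube([6750, 100, 2450]);
translate([0, 100, 0]) cube([100, 2800, 2450]);
translate([6650, 100, 0]) cube([100, 2800, 2450]);
translate([4250, 100, 0]) cube([100, 750, 2450]);
translate([4250, 2100, 0]) cube([100, 800, 2450]);


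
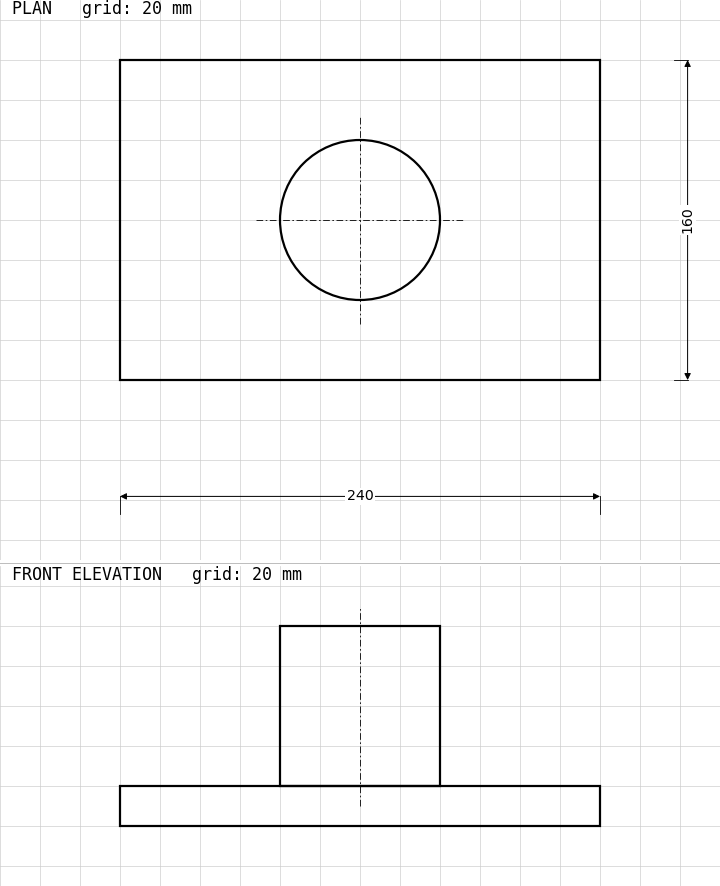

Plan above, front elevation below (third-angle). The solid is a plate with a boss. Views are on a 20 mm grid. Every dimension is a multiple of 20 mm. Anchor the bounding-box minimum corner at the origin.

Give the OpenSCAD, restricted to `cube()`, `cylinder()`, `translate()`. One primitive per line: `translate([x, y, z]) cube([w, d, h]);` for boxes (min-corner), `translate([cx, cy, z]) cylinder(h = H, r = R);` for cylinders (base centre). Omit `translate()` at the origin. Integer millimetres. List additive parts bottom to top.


cube([240, 160, 20]);
translate([120, 80, 20]) cylinder(h = 80, r = 40);


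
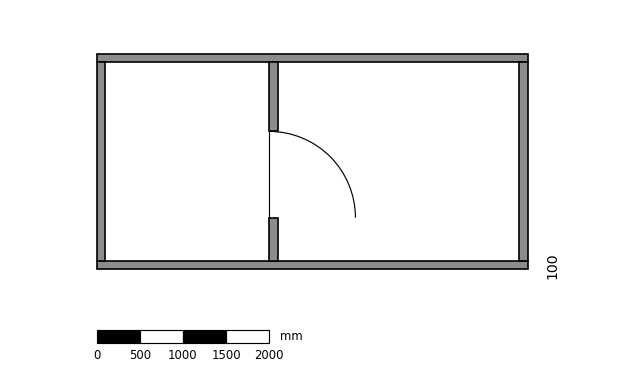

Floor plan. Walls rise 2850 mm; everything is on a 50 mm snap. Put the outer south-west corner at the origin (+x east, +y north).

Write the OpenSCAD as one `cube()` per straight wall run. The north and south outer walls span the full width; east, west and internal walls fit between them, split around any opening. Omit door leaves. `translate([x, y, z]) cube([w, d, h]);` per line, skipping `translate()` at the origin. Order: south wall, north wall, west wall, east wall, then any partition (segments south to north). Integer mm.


cube([5000, 100, 2850]);
translate([0, 2400, 0]) cube([5000, 100, 2850]);
translate([0, 100, 0]) cube([100, 2300, 2850]);
translate([4900, 100, 0]) cube([100, 2300, 2850]);
translate([2000, 100, 0]) cube([100, 500, 2850]);
translate([2000, 1600, 0]) cube([100, 800, 2850]);
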